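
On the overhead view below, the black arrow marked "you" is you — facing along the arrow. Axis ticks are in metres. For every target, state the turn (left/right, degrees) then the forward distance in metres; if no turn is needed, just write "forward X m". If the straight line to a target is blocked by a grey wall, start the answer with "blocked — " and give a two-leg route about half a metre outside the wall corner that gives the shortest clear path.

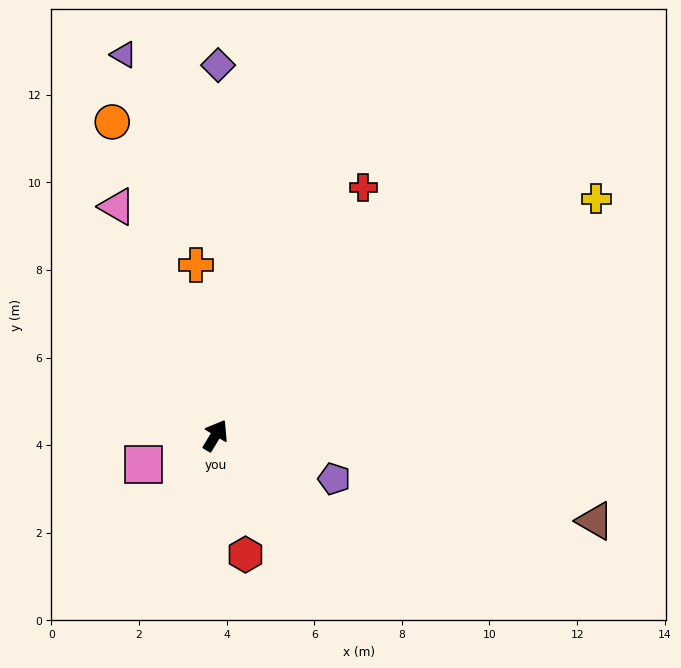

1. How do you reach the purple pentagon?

turn right 79°, forward 2.9 m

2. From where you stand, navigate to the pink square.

turn left 143°, forward 1.8 m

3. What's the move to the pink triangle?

turn left 54°, forward 5.7 m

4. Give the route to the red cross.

forward 6.6 m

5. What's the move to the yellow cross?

turn right 27°, forward 10.2 m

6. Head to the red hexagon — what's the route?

turn right 135°, forward 2.8 m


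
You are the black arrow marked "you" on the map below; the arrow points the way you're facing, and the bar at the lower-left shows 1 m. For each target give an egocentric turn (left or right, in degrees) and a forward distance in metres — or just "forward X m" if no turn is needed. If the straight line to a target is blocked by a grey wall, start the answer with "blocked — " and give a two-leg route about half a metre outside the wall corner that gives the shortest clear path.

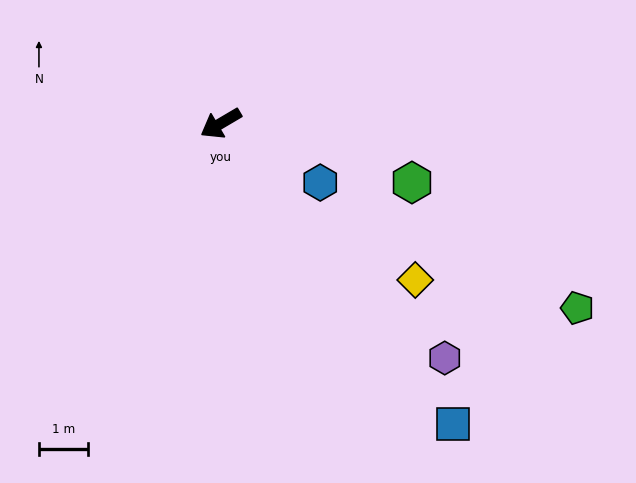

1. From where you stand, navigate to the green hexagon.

turn left 132°, forward 4.1 m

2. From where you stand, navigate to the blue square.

turn left 97°, forward 7.8 m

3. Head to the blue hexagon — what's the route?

turn left 119°, forward 2.4 m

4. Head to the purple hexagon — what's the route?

turn left 103°, forward 6.6 m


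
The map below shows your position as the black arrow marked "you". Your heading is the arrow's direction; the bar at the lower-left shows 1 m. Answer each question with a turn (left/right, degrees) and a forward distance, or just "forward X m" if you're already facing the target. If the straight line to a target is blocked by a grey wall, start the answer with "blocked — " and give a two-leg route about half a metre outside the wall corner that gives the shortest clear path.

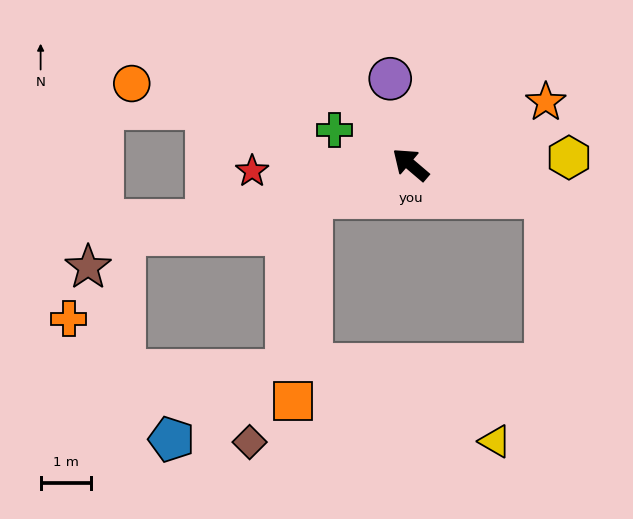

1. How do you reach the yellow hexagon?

turn right 137°, forward 3.2 m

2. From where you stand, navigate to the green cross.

turn left 16°, forward 1.7 m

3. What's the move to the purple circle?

turn right 36°, forward 1.8 m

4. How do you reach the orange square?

blocked — turn left 59°, forward 2.1 m, then turn left 66°, forward 4.1 m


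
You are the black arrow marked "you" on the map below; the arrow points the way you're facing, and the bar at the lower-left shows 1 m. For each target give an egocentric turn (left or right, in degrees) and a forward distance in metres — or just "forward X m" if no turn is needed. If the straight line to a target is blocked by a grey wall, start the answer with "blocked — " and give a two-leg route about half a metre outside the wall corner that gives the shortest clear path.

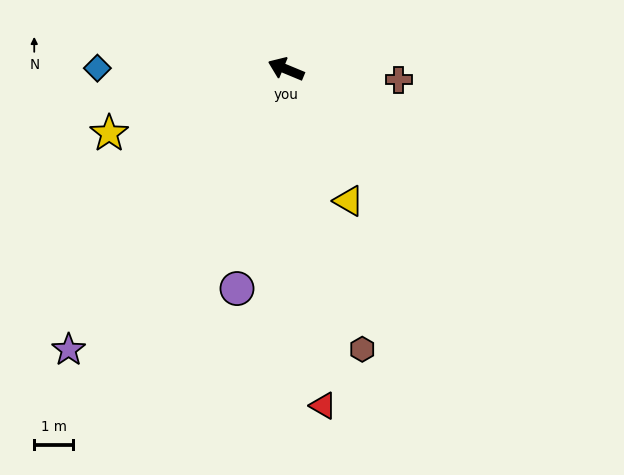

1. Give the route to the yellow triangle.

turn left 138°, forward 3.7 m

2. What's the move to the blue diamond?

turn left 22°, forward 4.8 m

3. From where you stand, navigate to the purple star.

turn left 75°, forward 9.1 m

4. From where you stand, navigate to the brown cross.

turn right 163°, forward 2.9 m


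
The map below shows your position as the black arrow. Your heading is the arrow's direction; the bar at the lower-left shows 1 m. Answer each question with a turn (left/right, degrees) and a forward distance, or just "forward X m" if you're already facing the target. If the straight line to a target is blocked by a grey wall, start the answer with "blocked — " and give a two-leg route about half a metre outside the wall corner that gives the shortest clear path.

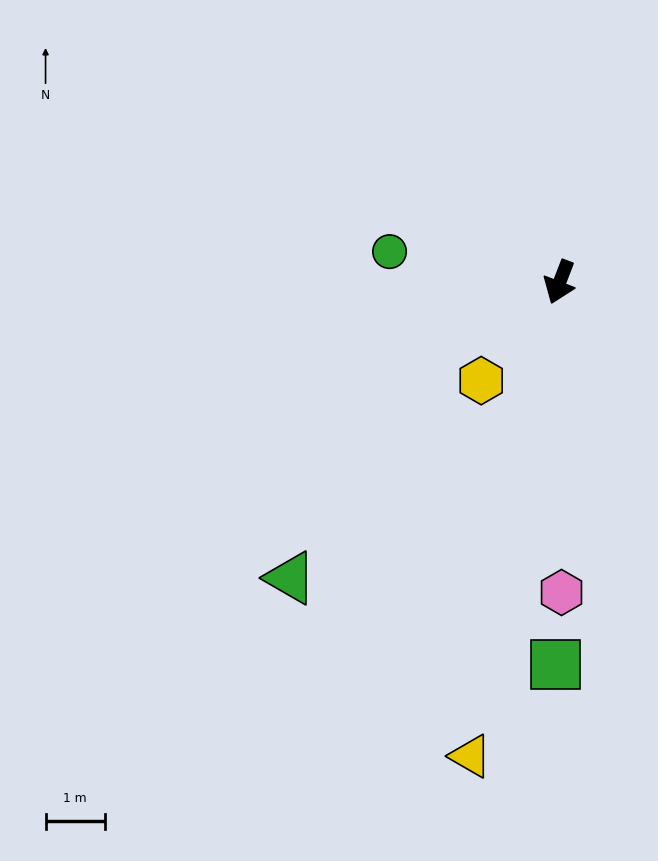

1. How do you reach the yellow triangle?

turn left 10°, forward 8.1 m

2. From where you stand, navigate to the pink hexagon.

turn left 21°, forward 5.2 m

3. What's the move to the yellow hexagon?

turn right 18°, forward 2.1 m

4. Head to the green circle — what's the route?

turn right 79°, forward 2.9 m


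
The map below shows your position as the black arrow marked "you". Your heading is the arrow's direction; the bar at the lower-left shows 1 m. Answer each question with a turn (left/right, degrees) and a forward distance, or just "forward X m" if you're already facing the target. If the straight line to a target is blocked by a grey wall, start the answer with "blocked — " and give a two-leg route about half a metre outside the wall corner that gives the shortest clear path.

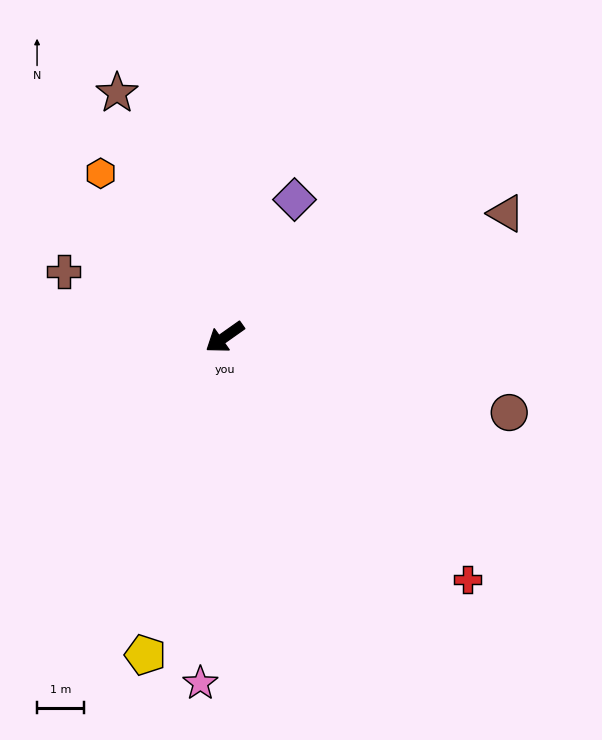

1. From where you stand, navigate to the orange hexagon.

turn right 88°, forward 4.4 m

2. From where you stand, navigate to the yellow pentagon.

turn left 41°, forward 7.0 m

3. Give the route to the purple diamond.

turn right 152°, forward 3.3 m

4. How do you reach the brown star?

turn right 101°, forward 5.7 m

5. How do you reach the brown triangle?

turn left 169°, forward 6.5 m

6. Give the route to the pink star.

turn left 51°, forward 7.4 m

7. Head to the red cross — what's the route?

turn left 100°, forward 7.3 m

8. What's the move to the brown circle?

turn left 130°, forward 6.3 m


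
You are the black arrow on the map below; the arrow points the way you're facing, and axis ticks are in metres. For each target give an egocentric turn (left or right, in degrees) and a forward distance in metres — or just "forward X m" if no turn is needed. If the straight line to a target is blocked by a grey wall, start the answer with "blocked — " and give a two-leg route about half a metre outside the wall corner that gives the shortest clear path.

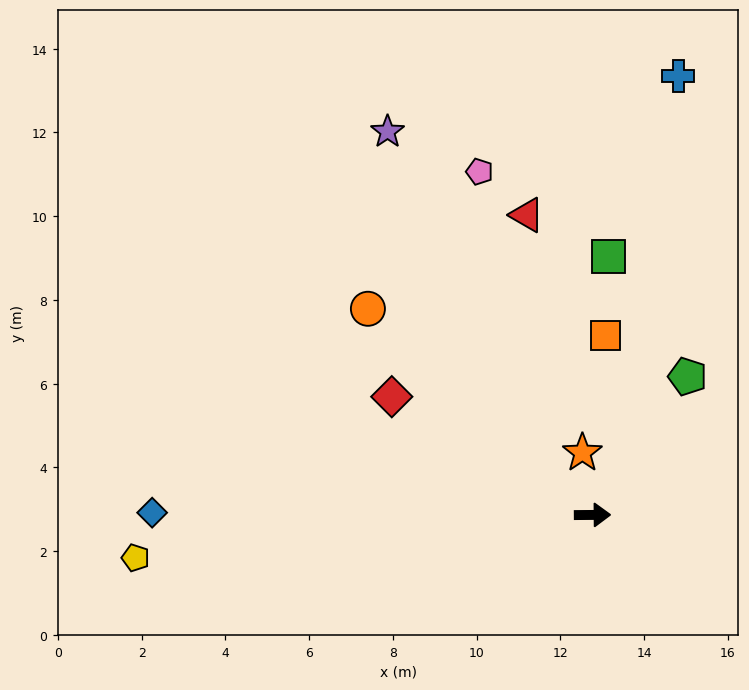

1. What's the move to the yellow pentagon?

turn right 175°, forward 11.0 m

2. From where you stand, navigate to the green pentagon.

turn left 55°, forward 4.0 m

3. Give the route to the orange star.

turn left 99°, forward 1.5 m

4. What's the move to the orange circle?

turn left 137°, forward 7.3 m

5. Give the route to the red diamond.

turn left 149°, forward 5.6 m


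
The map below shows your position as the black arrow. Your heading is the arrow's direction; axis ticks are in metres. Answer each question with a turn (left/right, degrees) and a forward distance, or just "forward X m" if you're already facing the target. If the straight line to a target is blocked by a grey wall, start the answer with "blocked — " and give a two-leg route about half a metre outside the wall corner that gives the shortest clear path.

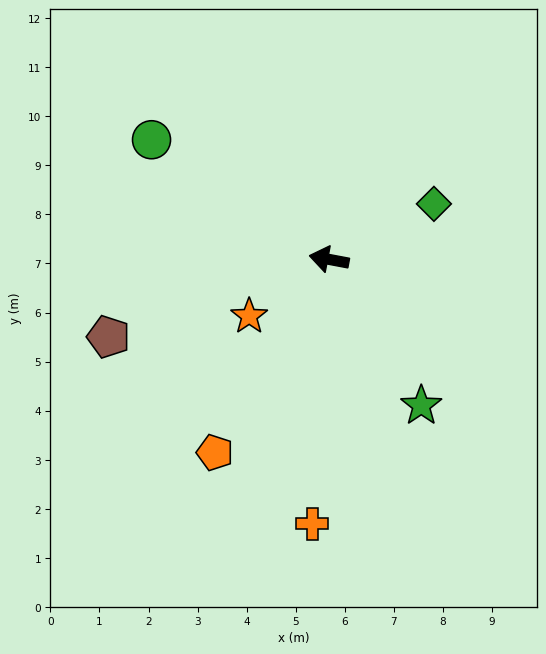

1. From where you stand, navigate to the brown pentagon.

turn left 30°, forward 4.8 m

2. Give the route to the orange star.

turn left 46°, forward 2.0 m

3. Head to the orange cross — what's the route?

turn left 97°, forward 5.4 m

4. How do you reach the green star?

turn left 133°, forward 3.5 m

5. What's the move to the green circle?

turn right 23°, forward 4.4 m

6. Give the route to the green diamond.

turn right 141°, forward 2.4 m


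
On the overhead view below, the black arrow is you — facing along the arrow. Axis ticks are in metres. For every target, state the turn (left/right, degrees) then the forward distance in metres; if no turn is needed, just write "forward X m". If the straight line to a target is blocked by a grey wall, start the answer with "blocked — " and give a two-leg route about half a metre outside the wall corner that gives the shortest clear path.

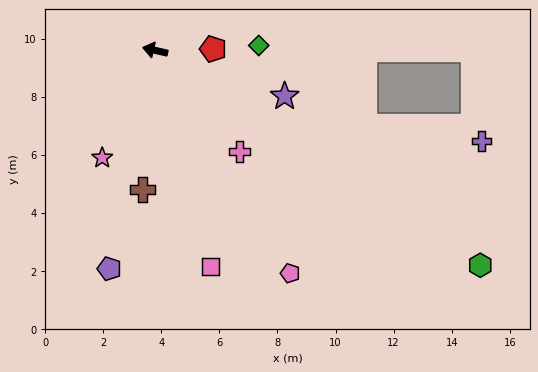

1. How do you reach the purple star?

turn left 173°, forward 4.7 m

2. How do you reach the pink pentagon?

turn left 134°, forward 9.0 m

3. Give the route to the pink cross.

turn left 143°, forward 4.5 m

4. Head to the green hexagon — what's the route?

turn left 159°, forward 13.4 m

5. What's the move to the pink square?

turn left 117°, forward 7.7 m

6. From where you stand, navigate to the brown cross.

turn left 98°, forward 4.8 m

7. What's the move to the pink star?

turn left 77°, forward 4.1 m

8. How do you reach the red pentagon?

turn right 166°, forward 2.0 m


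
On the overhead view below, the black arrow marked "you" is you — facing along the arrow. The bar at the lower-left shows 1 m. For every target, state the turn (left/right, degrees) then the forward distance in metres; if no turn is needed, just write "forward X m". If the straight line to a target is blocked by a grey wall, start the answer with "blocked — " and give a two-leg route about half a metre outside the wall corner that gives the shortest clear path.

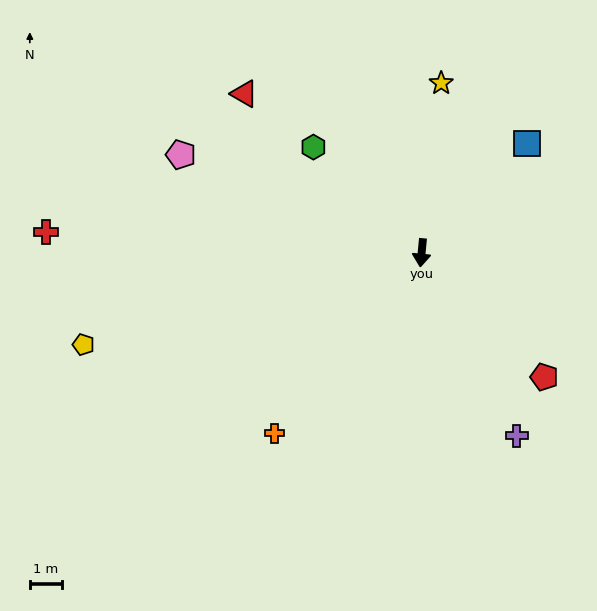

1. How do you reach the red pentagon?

turn left 50°, forward 5.4 m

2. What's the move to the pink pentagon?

turn right 107°, forward 8.0 m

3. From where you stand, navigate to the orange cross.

turn right 34°, forward 7.2 m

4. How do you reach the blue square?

turn left 142°, forward 4.7 m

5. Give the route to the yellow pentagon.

turn right 69°, forward 10.8 m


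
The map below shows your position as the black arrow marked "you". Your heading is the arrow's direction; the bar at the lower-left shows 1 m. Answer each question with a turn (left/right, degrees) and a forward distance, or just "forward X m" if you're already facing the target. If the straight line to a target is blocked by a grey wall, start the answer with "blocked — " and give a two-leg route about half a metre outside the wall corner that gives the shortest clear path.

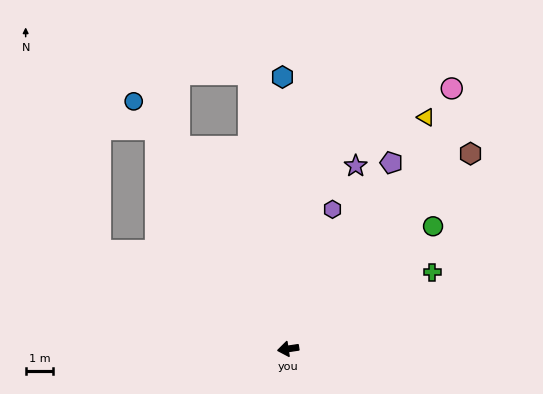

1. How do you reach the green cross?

turn right 161°, forward 5.9 m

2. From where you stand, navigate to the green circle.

turn right 148°, forward 6.9 m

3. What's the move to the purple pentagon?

turn right 128°, forward 7.7 m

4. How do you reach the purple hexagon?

turn right 116°, forward 5.3 m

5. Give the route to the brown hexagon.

turn right 142°, forward 9.6 m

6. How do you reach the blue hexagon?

turn right 97°, forward 9.8 m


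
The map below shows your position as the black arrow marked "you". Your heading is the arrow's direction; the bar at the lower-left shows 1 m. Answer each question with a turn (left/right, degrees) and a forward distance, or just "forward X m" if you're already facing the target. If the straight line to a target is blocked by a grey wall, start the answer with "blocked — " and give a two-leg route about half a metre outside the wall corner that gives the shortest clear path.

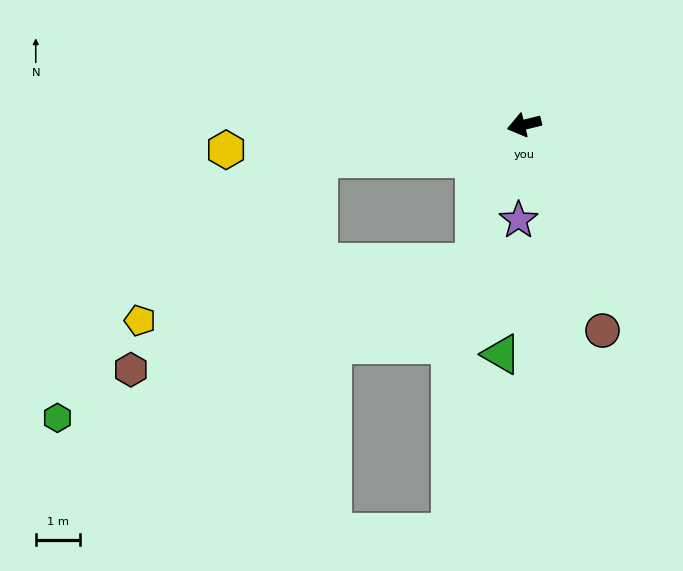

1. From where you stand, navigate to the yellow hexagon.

turn right 9°, forward 6.8 m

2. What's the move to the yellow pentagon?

blocked — turn right 4°, forward 4.7 m, then turn left 32°, forward 5.4 m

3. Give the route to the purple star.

turn left 73°, forward 2.2 m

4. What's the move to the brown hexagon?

blocked — turn right 4°, forward 4.7 m, then turn left 38°, forward 6.4 m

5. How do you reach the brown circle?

turn left 97°, forward 5.0 m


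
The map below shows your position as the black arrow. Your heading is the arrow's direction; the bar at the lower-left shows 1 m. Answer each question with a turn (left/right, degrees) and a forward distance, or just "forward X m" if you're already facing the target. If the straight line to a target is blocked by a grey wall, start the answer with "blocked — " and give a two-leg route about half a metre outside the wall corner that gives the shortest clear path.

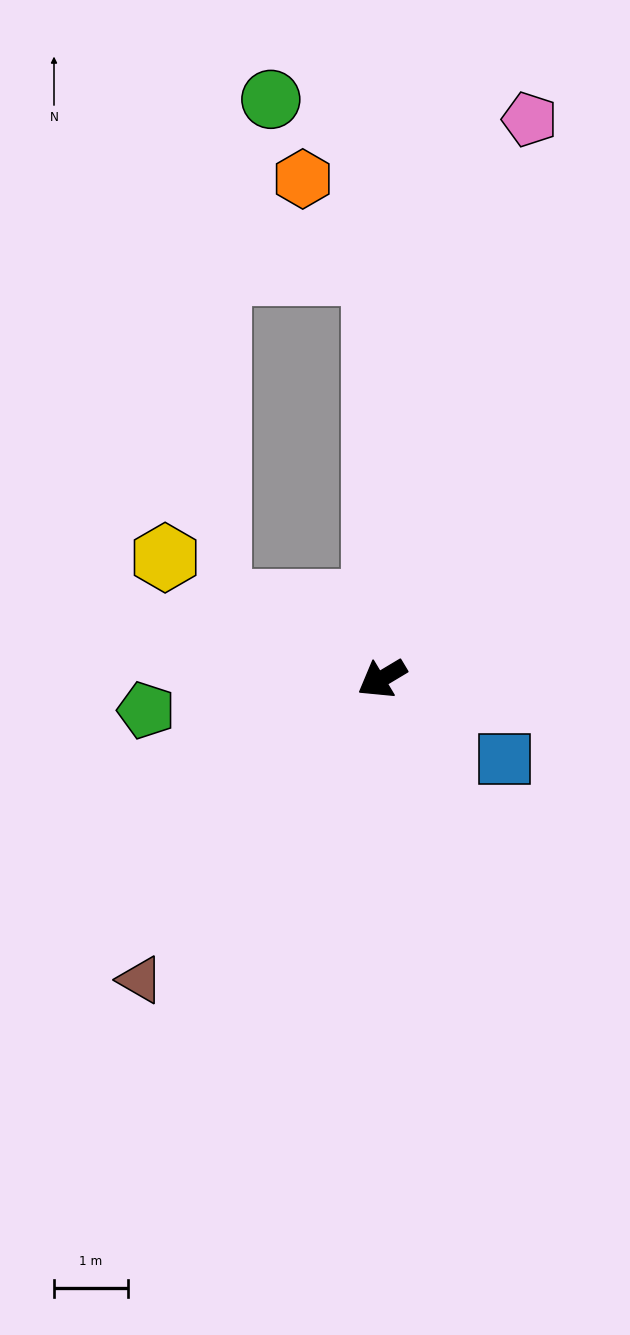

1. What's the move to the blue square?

turn left 116°, forward 2.0 m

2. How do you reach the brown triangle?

turn left 20°, forward 5.2 m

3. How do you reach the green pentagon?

turn right 23°, forward 3.2 m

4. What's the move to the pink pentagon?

turn right 136°, forward 7.8 m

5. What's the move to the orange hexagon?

blocked — turn right 120°, forward 5.5 m, then turn left 36°, forward 1.6 m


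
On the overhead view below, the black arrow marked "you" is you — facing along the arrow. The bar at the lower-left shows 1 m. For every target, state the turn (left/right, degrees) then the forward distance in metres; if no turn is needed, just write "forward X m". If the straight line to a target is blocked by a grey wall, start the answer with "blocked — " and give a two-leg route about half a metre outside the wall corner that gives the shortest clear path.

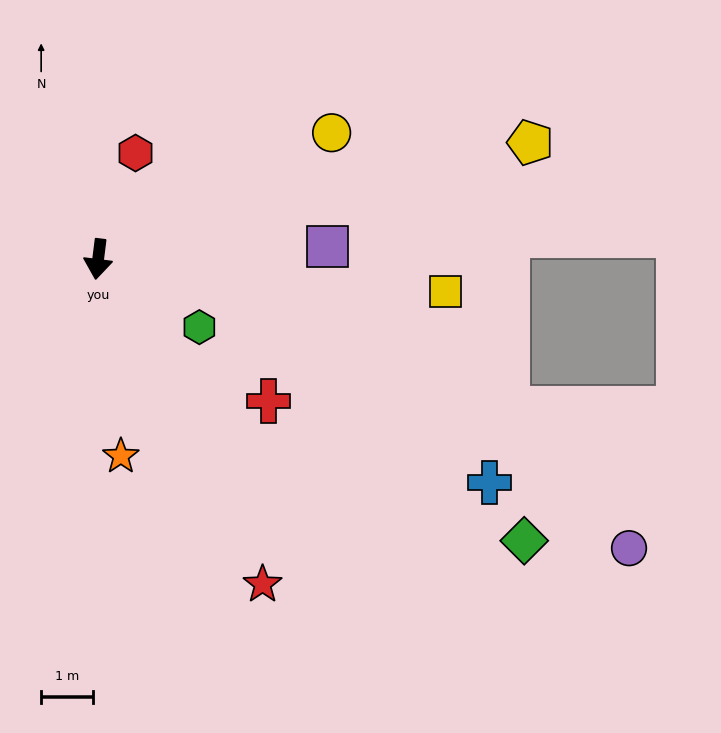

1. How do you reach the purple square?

turn left 100°, forward 4.4 m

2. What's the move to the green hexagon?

turn left 63°, forward 2.4 m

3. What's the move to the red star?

turn left 34°, forward 7.0 m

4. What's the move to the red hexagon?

turn left 168°, forward 2.2 m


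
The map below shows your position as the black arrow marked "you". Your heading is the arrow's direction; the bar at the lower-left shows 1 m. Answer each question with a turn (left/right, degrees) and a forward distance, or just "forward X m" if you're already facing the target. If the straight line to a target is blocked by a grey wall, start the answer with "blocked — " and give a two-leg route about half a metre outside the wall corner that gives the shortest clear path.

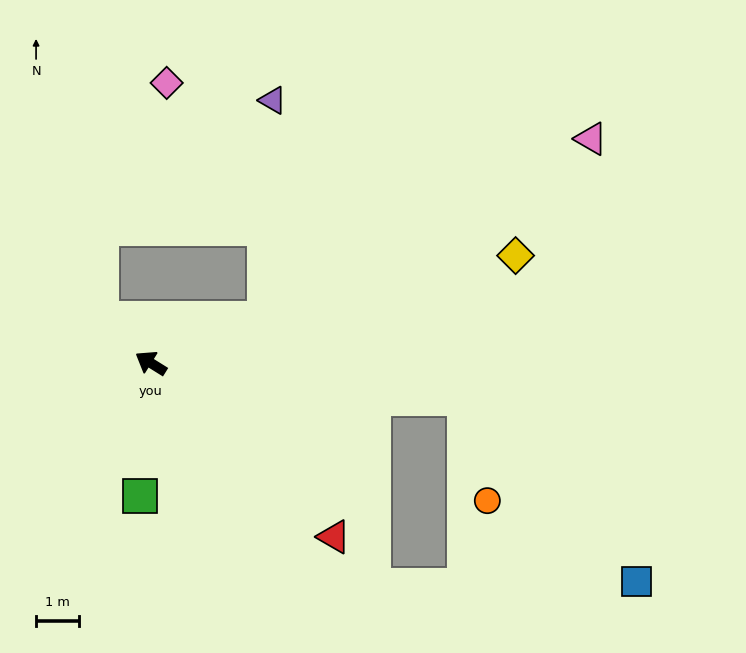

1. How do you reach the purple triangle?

blocked — turn right 127°, forward 2.9 m, then turn left 67°, forward 5.1 m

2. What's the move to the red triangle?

turn left 168°, forward 5.9 m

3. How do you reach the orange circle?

blocked — turn right 154°, forward 7.4 m, then turn right 72°, forward 2.4 m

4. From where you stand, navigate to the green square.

turn left 117°, forward 3.1 m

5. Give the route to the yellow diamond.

turn right 132°, forward 8.8 m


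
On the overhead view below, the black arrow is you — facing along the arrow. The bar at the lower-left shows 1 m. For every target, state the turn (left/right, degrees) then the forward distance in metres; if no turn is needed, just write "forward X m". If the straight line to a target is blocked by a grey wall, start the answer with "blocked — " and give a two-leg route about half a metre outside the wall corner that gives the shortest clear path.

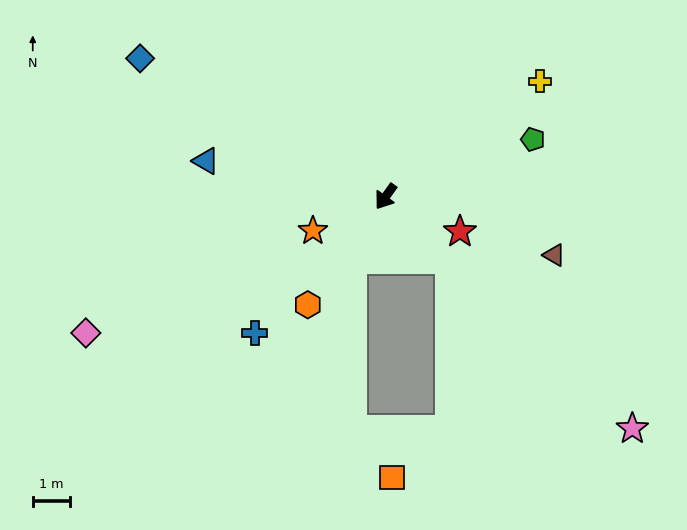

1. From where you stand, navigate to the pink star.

turn left 82°, forward 9.0 m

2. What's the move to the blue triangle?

turn right 66°, forward 4.9 m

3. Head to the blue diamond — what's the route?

turn right 84°, forward 7.5 m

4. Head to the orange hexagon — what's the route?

forward 3.5 m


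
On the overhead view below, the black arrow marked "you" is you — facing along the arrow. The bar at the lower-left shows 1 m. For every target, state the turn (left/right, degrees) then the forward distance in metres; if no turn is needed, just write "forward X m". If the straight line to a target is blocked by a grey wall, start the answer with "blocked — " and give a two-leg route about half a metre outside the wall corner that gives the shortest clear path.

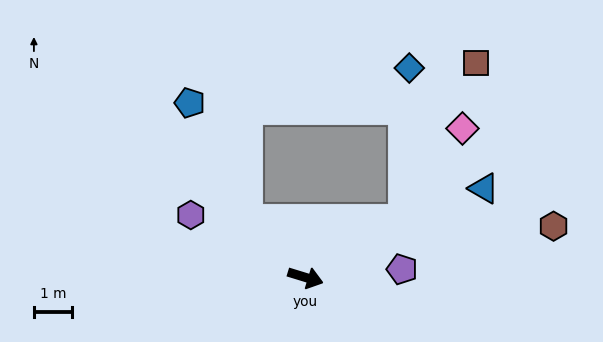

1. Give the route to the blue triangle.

turn left 44°, forward 5.2 m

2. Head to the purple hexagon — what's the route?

turn left 168°, forward 3.4 m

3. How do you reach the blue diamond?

blocked — turn left 47°, forward 3.0 m, then turn left 58°, forward 4.0 m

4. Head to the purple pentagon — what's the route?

turn left 22°, forward 2.5 m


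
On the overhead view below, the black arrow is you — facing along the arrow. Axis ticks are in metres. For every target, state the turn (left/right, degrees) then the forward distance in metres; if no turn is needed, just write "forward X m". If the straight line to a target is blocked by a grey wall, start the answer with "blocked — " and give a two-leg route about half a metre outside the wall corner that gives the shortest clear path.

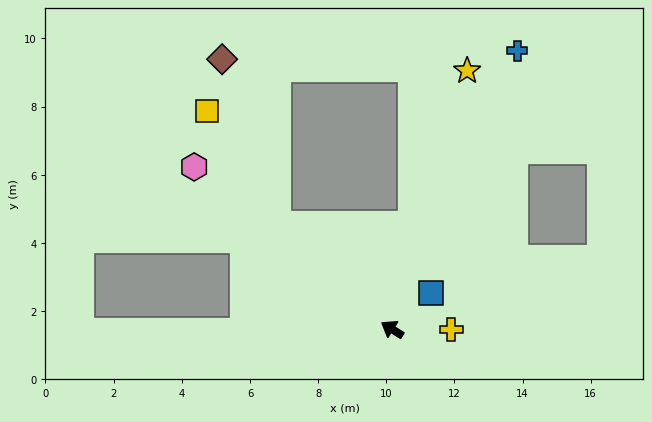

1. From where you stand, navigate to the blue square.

turn right 105°, forward 1.6 m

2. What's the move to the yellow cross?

turn right 148°, forward 1.7 m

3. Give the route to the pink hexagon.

turn right 7°, forward 7.5 m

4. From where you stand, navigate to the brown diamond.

blocked — turn right 10°, forward 4.6 m, then turn right 30°, forward 5.1 m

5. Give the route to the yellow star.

turn right 74°, forward 7.9 m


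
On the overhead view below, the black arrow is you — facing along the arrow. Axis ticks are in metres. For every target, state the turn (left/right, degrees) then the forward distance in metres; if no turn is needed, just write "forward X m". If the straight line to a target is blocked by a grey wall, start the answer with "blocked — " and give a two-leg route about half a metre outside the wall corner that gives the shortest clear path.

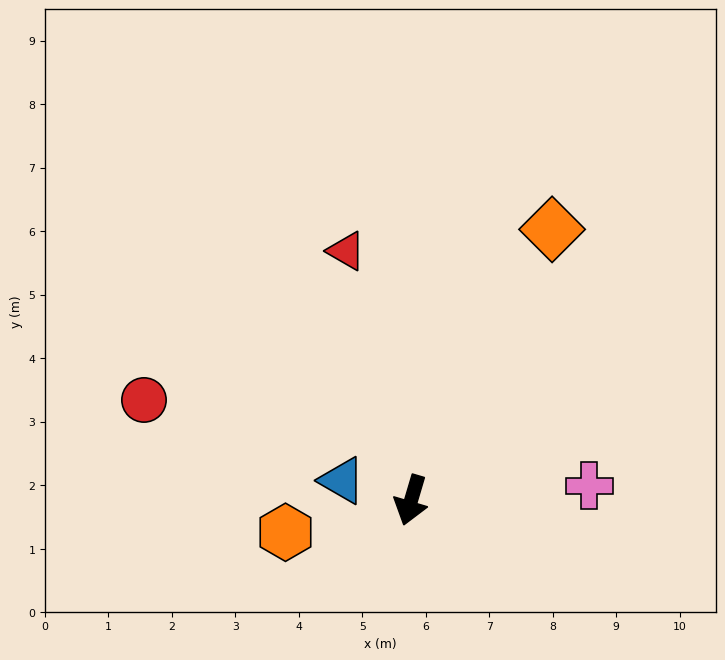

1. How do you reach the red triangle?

turn right 149°, forward 4.1 m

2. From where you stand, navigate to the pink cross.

turn left 111°, forward 2.8 m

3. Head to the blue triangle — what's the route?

turn right 89°, forward 1.1 m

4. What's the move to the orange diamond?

turn left 169°, forward 4.8 m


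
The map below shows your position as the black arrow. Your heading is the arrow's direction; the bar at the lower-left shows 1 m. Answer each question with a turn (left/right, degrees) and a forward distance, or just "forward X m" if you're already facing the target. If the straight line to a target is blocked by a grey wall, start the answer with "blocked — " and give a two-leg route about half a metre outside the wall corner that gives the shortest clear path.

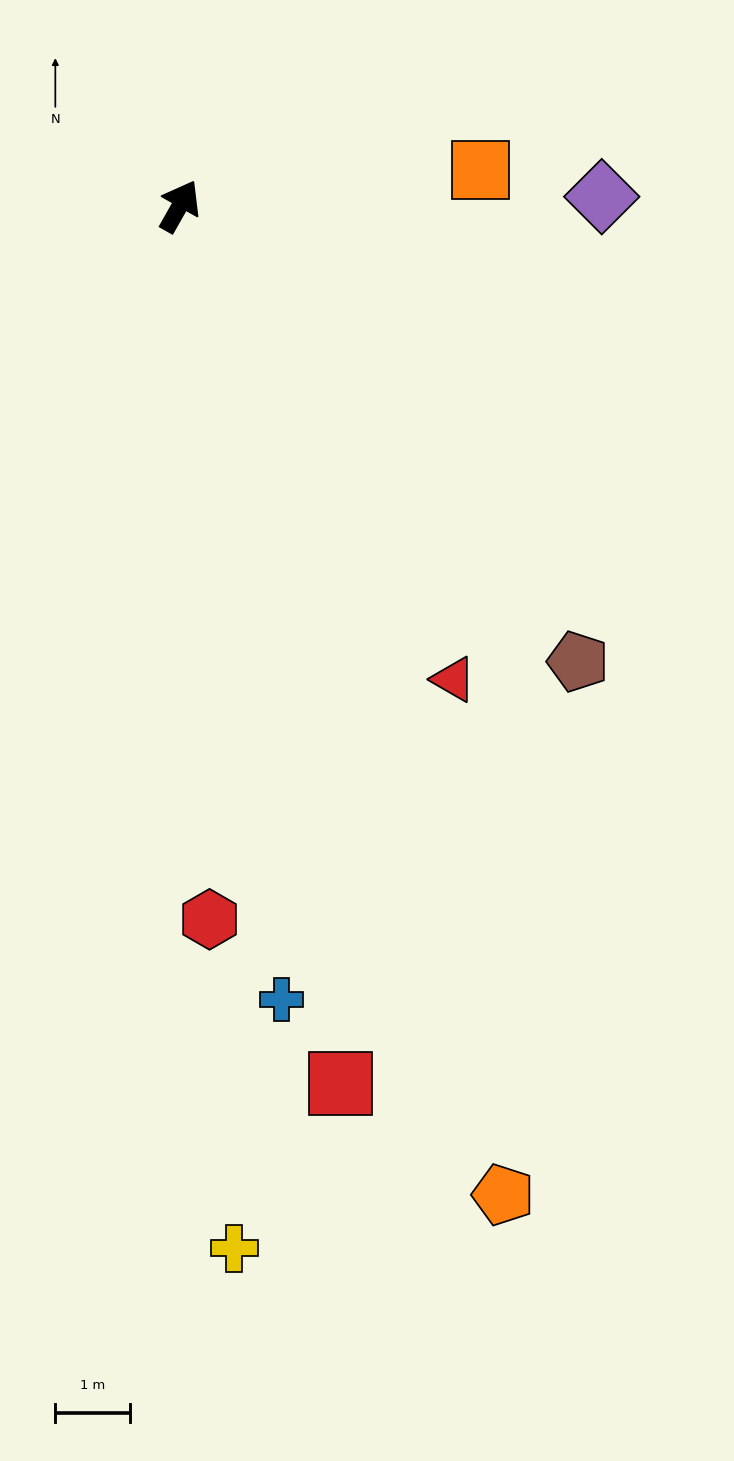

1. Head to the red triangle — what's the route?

turn right 121°, forward 7.3 m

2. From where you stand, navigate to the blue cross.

turn right 143°, forward 10.7 m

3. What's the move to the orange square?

turn right 54°, forward 4.0 m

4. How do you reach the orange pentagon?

turn right 132°, forward 13.9 m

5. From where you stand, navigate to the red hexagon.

turn right 148°, forward 9.5 m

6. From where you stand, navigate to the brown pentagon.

turn right 109°, forward 8.1 m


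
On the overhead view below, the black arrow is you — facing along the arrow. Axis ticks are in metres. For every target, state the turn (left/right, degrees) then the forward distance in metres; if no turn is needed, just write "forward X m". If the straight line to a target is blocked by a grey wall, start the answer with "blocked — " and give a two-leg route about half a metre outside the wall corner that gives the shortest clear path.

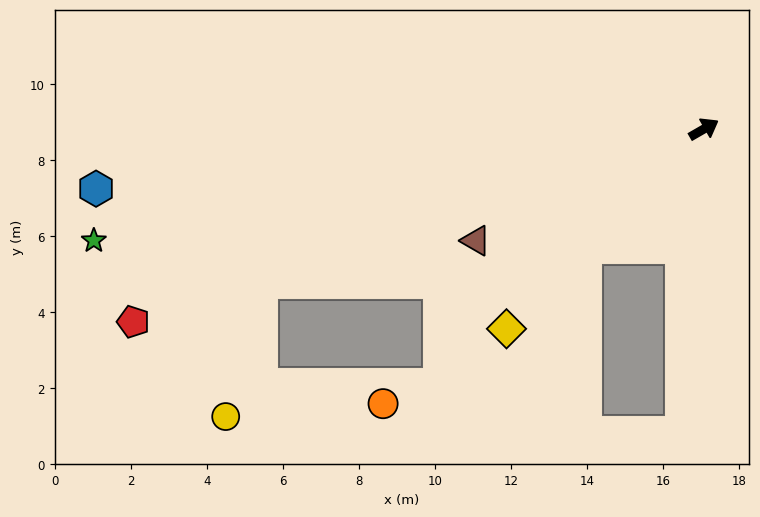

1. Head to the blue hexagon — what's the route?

turn left 156°, forward 16.1 m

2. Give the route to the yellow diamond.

turn right 165°, forward 7.4 m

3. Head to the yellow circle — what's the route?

blocked — turn left 169°, forward 12.3 m, then turn left 56°, forward 3.7 m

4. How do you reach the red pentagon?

turn left 169°, forward 15.8 m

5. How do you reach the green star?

turn left 160°, forward 16.3 m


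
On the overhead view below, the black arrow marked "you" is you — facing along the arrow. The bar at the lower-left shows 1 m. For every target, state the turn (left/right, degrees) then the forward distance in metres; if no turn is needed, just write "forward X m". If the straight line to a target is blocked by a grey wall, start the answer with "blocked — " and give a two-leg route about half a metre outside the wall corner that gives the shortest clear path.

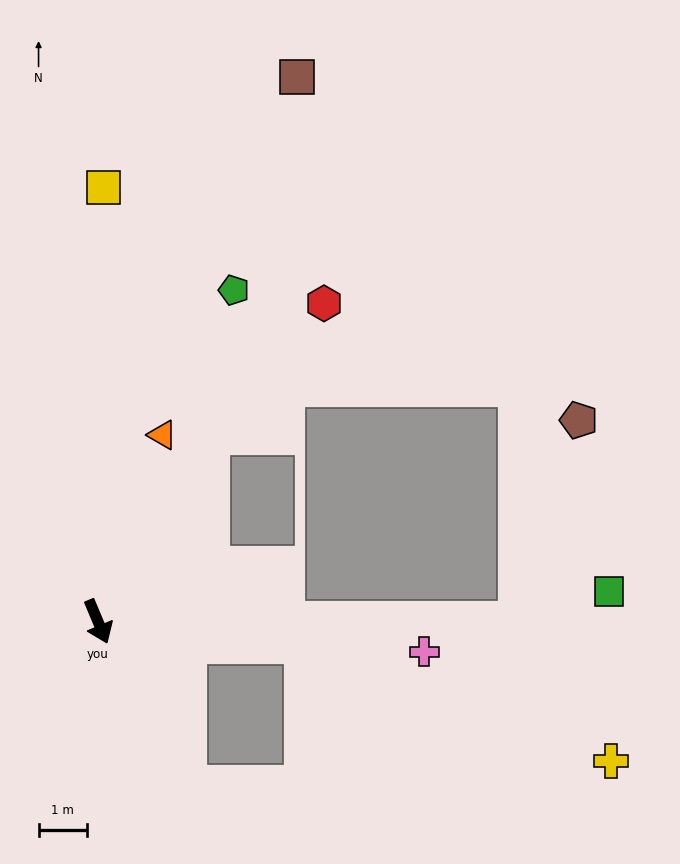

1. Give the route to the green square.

blocked — turn left 67°, forward 8.7 m, then turn left 19°, forward 2.0 m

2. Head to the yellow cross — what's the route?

blocked — turn left 61°, forward 4.3 m, then turn right 15°, forward 6.8 m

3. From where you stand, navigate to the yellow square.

turn left 157°, forward 9.0 m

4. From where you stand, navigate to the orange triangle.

turn left 138°, forward 4.1 m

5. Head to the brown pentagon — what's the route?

blocked — turn left 67°, forward 8.7 m, then turn left 74°, forward 4.3 m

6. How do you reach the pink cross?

turn left 62°, forward 6.8 m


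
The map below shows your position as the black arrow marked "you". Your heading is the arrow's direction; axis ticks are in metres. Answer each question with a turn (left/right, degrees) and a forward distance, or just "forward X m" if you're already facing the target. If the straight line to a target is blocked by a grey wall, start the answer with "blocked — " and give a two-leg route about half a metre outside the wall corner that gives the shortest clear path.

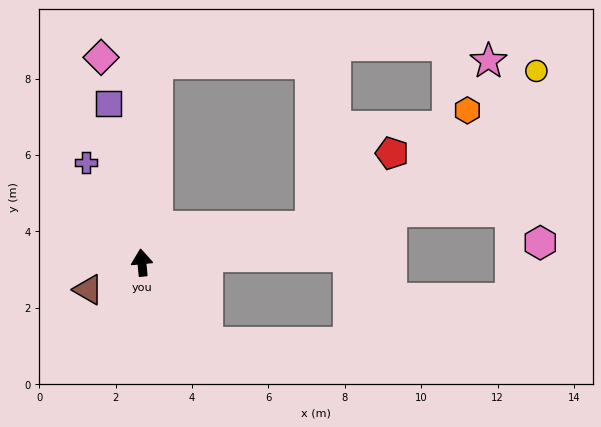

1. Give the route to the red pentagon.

blocked — turn right 84°, forward 4.5 m, then turn left 31°, forward 2.9 m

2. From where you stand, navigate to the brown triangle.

turn left 111°, forward 1.6 m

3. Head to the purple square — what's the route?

turn left 6°, forward 4.2 m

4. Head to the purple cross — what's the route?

turn left 24°, forward 3.0 m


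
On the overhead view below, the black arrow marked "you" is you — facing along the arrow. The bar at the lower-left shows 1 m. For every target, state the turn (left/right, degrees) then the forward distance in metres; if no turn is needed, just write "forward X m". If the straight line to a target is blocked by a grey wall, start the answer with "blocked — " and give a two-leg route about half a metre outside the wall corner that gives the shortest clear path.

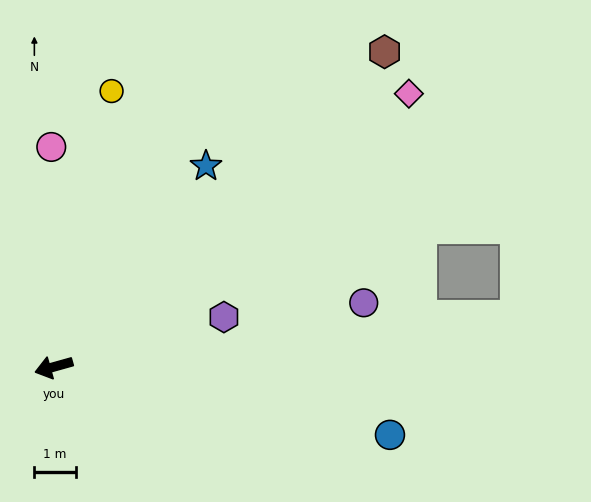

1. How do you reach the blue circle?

turn left 153°, forward 8.3 m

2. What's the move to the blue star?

turn right 143°, forward 6.1 m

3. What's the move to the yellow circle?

turn right 117°, forward 6.8 m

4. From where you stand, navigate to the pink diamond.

turn right 158°, forward 10.9 m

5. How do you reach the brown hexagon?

turn right 152°, forward 11.1 m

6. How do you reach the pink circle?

turn right 105°, forward 5.3 m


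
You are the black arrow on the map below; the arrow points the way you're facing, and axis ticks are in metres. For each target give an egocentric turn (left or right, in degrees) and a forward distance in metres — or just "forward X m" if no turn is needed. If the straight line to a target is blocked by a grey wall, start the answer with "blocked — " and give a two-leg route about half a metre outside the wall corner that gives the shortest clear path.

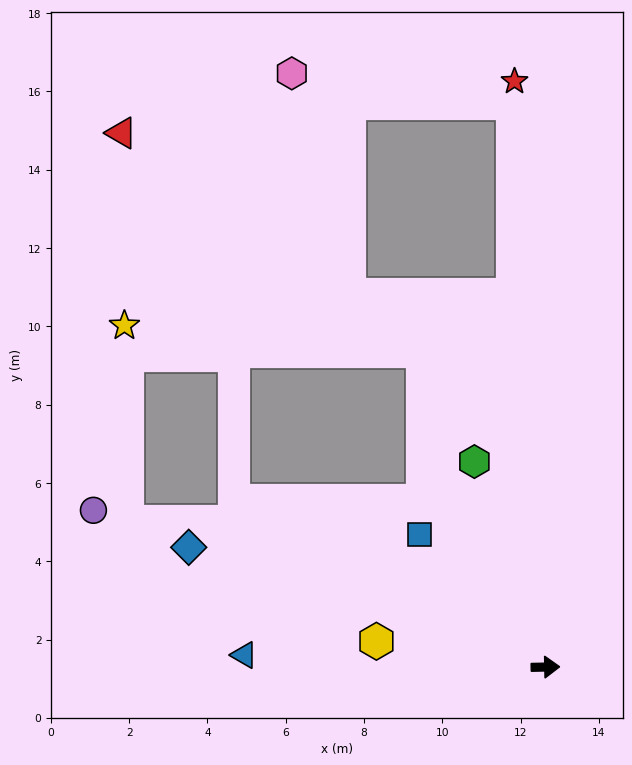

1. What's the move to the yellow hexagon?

turn left 170°, forward 4.4 m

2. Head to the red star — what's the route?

turn left 92°, forward 15.0 m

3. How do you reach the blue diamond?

turn left 160°, forward 9.6 m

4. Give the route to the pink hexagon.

blocked — turn left 92°, forward 14.4 m, then turn left 79°, forward 5.7 m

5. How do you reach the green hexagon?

turn left 108°, forward 5.6 m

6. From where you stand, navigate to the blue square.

turn left 132°, forward 4.7 m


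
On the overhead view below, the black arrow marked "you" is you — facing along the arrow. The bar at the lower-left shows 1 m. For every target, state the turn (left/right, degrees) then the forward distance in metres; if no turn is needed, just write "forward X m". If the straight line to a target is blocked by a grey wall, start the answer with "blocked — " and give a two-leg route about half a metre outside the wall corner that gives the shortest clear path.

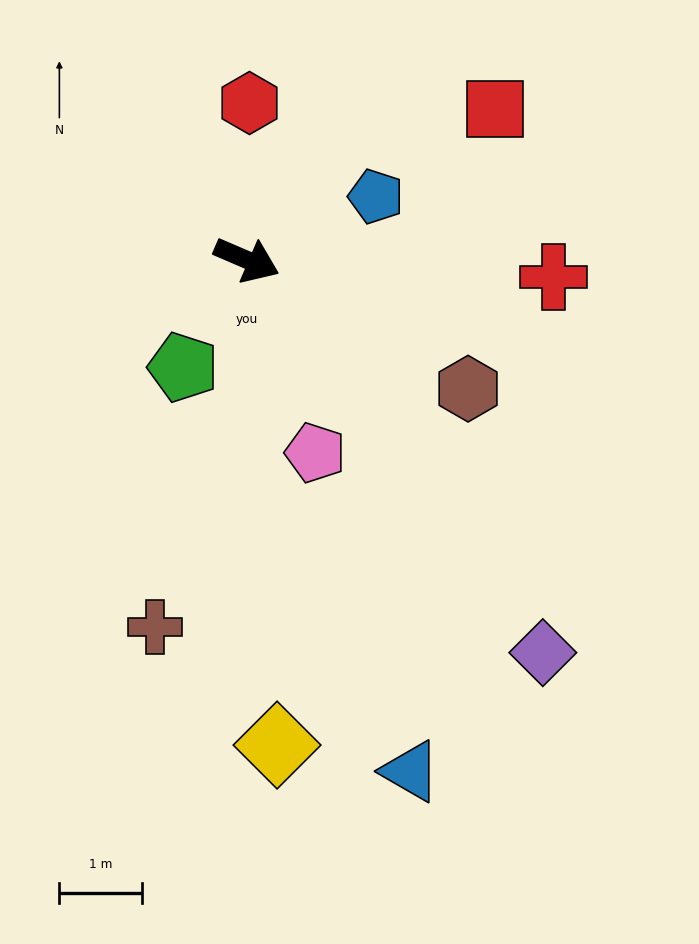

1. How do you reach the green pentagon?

turn right 97°, forward 1.5 m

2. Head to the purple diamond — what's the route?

turn right 30°, forward 5.9 m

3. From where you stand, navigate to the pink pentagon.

turn right 47°, forward 2.5 m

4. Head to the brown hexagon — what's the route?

turn right 7°, forward 3.1 m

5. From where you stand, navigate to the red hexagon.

turn left 112°, forward 1.9 m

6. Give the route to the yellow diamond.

turn right 63°, forward 5.9 m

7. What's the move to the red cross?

turn left 20°, forward 3.7 m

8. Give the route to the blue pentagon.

turn left 49°, forward 1.7 m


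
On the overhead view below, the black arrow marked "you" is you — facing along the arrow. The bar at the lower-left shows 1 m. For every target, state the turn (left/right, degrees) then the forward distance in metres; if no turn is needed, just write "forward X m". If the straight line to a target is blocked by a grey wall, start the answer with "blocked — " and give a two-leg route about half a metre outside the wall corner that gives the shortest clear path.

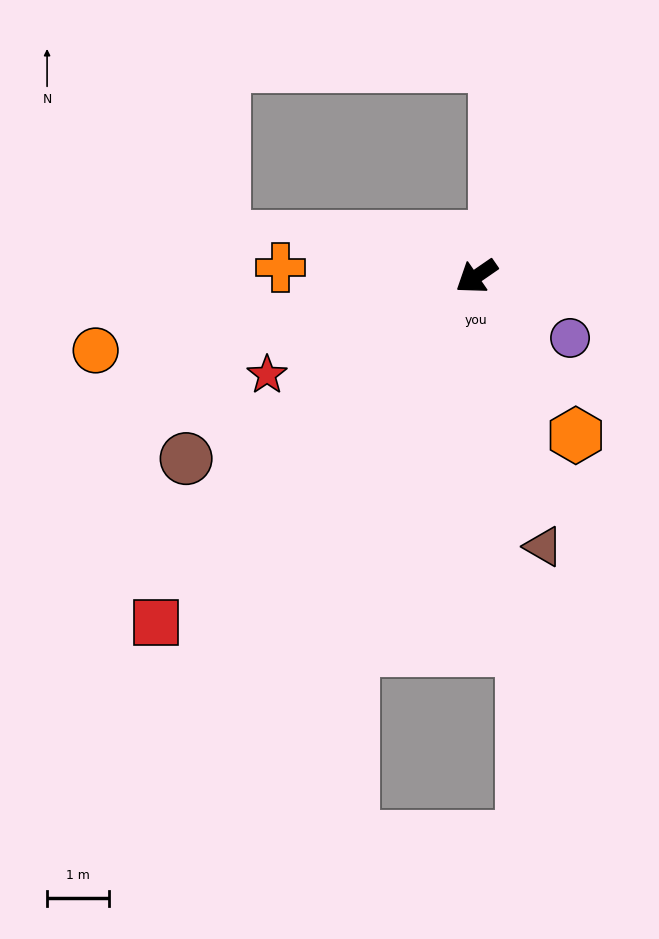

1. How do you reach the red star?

turn right 9°, forward 3.7 m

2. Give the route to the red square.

turn left 13°, forward 7.6 m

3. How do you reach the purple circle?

turn left 112°, forward 1.8 m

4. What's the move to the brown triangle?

turn left 69°, forward 4.5 m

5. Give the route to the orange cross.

turn right 37°, forward 3.2 m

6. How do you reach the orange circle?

turn right 24°, forward 6.3 m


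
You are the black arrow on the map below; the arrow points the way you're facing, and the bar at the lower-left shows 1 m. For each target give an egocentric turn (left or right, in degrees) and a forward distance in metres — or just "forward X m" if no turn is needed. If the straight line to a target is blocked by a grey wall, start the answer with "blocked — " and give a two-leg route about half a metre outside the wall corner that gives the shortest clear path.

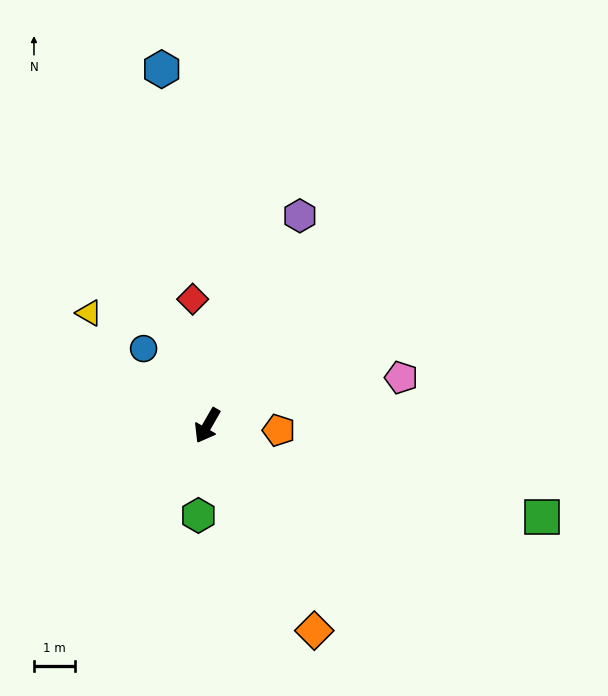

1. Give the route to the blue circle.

turn right 110°, forward 2.4 m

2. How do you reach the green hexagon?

turn left 24°, forward 2.2 m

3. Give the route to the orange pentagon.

turn left 116°, forward 1.8 m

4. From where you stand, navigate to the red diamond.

turn right 143°, forward 3.1 m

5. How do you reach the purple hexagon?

turn right 174°, forward 5.6 m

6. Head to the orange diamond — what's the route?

turn left 58°, forward 5.7 m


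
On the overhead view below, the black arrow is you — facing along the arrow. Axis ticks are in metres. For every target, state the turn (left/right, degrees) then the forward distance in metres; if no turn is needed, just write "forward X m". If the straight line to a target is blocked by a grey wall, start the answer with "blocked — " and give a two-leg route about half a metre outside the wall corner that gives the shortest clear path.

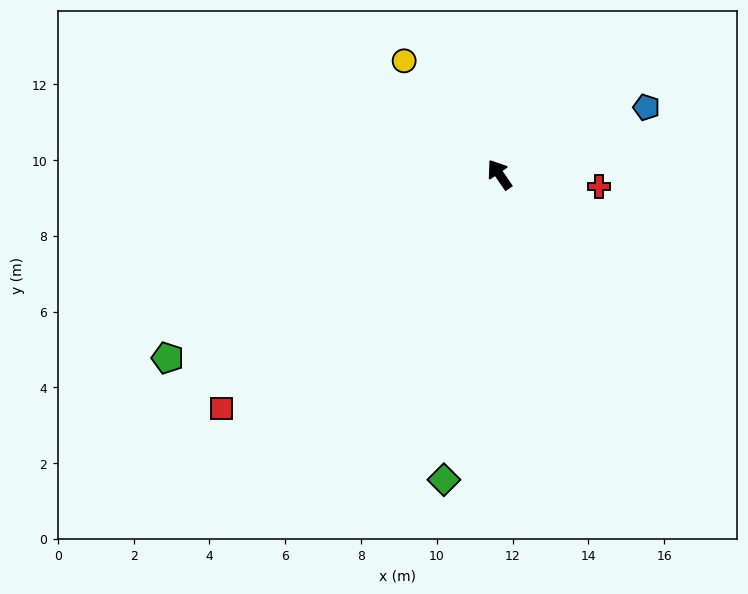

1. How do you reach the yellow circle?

turn left 6°, forward 3.9 m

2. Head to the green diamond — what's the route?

turn left 135°, forward 8.2 m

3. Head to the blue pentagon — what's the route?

turn right 100°, forward 4.3 m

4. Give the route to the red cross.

turn right 131°, forward 2.6 m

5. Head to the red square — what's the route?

turn left 96°, forward 9.6 m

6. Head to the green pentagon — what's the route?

turn left 84°, forward 10.0 m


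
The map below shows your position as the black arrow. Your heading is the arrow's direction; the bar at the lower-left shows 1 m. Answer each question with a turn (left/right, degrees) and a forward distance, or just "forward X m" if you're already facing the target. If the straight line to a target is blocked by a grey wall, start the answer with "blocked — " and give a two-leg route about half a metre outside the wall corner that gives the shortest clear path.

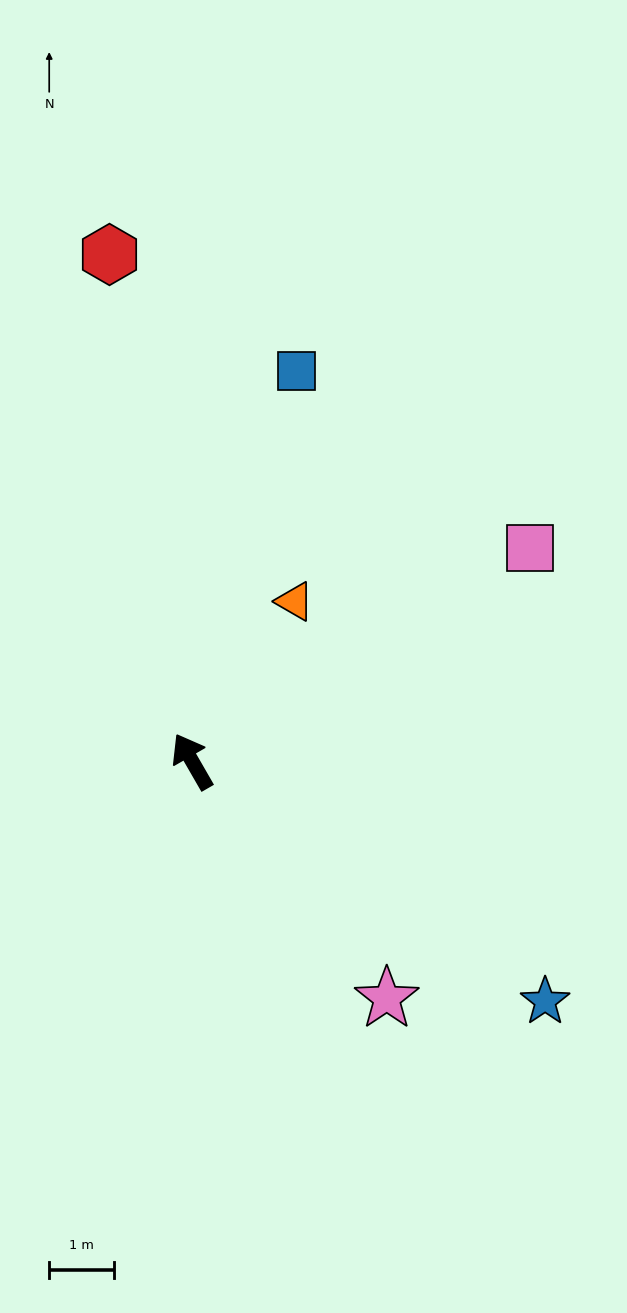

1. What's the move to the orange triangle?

turn right 63°, forward 2.9 m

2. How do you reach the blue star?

turn right 154°, forward 6.6 m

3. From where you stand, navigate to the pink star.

turn right 171°, forward 4.7 m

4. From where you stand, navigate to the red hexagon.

turn right 21°, forward 7.9 m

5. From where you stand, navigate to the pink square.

turn right 88°, forward 6.2 m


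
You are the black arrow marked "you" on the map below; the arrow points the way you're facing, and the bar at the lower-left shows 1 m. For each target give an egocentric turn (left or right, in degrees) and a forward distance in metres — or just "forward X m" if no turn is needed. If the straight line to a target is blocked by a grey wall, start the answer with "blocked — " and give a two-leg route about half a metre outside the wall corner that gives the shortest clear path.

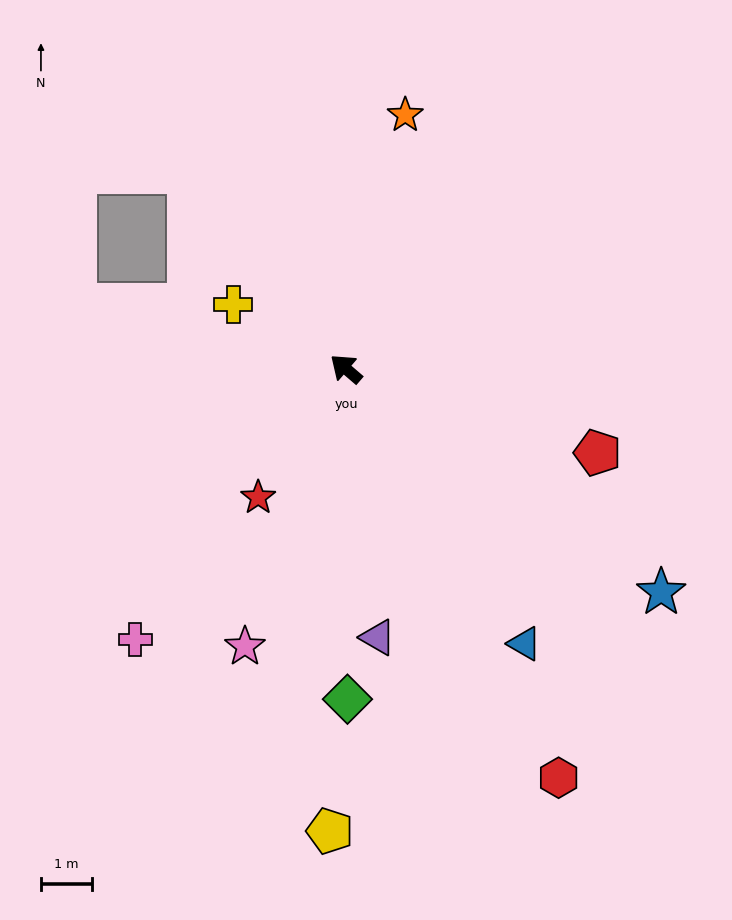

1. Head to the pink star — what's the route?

turn left 111°, forward 5.8 m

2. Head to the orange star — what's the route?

turn right 63°, forward 5.1 m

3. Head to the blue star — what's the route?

turn right 175°, forward 7.6 m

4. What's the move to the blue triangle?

turn left 164°, forward 6.4 m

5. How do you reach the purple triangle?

turn left 137°, forward 5.3 m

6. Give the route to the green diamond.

turn left 131°, forward 6.5 m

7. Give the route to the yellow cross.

turn left 11°, forward 2.5 m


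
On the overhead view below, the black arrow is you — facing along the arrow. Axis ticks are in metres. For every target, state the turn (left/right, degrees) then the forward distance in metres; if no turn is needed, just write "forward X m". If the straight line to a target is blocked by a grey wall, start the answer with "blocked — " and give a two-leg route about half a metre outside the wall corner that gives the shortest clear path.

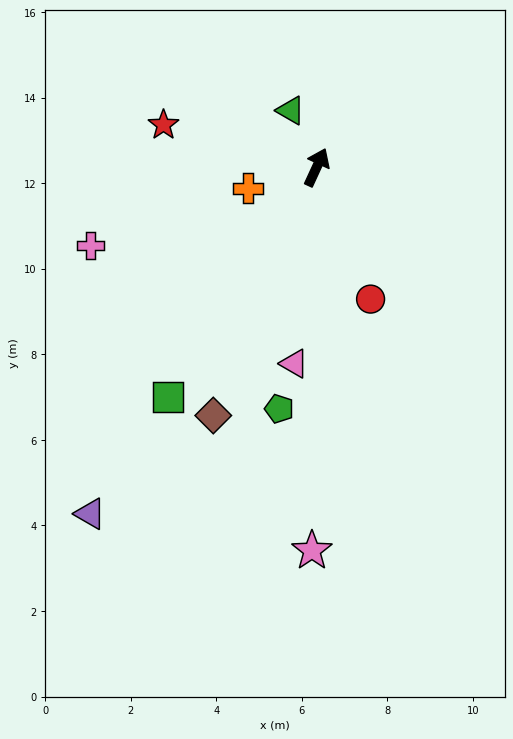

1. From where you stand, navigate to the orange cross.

turn left 132°, forward 1.7 m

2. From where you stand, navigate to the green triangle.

turn left 49°, forward 1.5 m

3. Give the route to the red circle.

turn right 133°, forward 3.3 m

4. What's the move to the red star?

turn left 99°, forward 3.7 m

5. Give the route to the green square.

turn left 172°, forward 6.4 m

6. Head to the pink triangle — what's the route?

turn right 162°, forward 4.6 m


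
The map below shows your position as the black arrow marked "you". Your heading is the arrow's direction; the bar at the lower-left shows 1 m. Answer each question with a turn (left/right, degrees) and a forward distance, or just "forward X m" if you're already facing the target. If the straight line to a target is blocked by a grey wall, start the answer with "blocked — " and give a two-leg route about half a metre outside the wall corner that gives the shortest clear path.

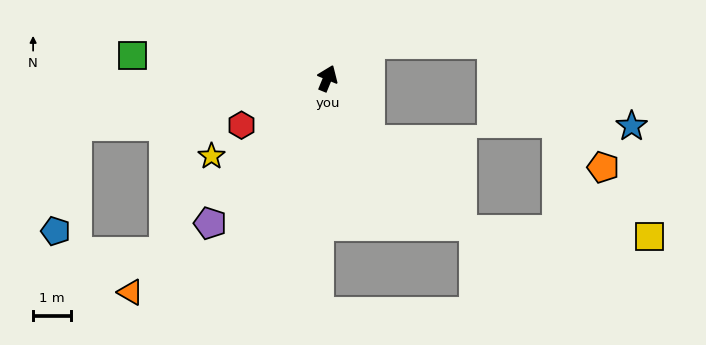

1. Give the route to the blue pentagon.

blocked — turn left 123°, forward 6.8 m, then turn left 69°, forward 2.9 m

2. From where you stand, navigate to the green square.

turn left 106°, forward 5.2 m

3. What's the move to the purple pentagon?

turn left 163°, forward 5.0 m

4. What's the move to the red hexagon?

turn left 141°, forward 2.6 m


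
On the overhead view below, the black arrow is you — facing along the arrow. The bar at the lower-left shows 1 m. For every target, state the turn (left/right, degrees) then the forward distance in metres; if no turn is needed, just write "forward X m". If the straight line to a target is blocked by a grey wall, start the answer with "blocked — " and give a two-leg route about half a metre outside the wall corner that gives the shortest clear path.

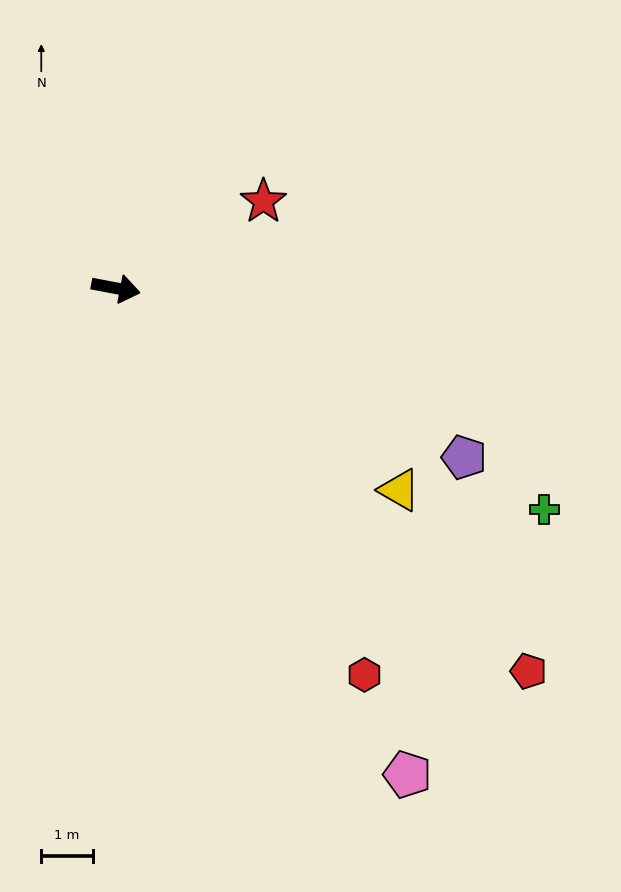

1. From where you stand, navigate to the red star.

turn left 41°, forward 3.3 m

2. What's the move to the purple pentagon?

turn right 15°, forward 7.6 m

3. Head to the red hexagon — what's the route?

turn right 47°, forward 9.0 m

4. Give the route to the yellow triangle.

turn right 25°, forward 6.8 m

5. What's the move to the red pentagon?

turn right 32°, forward 11.0 m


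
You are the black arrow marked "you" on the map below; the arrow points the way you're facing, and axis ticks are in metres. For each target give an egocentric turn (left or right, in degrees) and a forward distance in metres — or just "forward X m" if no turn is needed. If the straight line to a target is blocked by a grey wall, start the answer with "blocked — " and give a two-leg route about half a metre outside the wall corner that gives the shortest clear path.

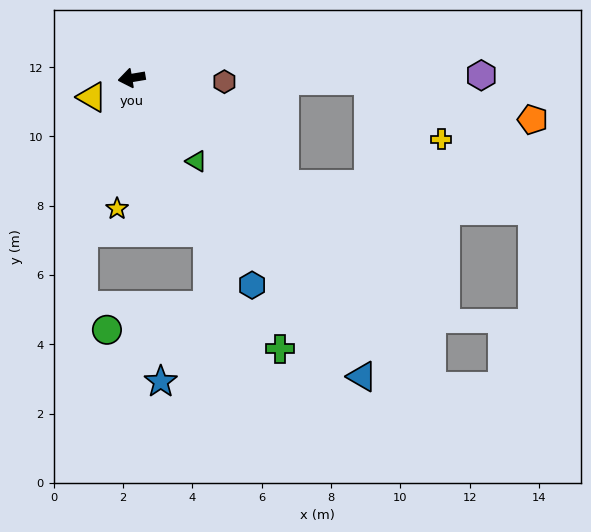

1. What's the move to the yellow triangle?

turn left 16°, forward 1.3 m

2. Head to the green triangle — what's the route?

turn left 118°, forward 3.0 m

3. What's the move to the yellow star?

turn left 74°, forward 3.8 m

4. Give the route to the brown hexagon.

turn left 168°, forward 2.7 m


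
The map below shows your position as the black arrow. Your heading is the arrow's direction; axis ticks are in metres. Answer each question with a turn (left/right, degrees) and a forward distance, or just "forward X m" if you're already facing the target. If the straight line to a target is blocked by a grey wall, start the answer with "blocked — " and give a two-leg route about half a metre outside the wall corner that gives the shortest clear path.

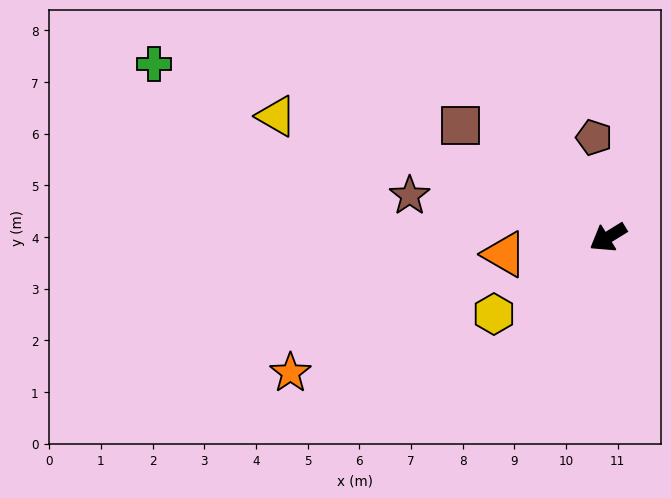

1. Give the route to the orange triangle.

turn right 22°, forward 2.0 m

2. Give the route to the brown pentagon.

turn right 114°, forward 2.0 m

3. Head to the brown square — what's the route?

turn right 69°, forward 3.6 m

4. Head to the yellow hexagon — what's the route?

turn left 2°, forward 2.7 m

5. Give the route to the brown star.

turn right 43°, forward 3.9 m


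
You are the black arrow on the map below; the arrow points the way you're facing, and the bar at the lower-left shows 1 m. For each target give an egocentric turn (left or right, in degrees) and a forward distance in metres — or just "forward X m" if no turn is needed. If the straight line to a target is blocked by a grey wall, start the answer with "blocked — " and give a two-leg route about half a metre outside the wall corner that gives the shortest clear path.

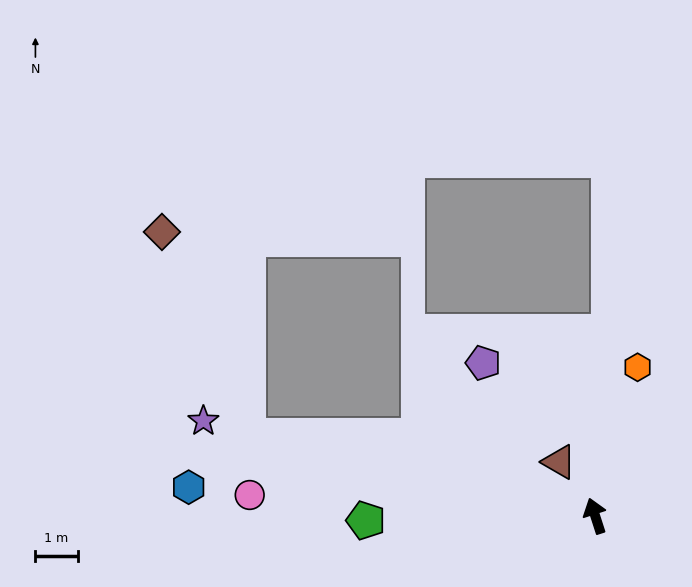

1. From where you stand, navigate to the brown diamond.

blocked — turn left 59°, forward 8.4 m, then turn right 54°, forward 5.2 m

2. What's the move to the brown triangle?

turn left 16°, forward 1.5 m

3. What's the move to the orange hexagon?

turn right 34°, forward 3.7 m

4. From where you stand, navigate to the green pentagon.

turn left 73°, forward 5.4 m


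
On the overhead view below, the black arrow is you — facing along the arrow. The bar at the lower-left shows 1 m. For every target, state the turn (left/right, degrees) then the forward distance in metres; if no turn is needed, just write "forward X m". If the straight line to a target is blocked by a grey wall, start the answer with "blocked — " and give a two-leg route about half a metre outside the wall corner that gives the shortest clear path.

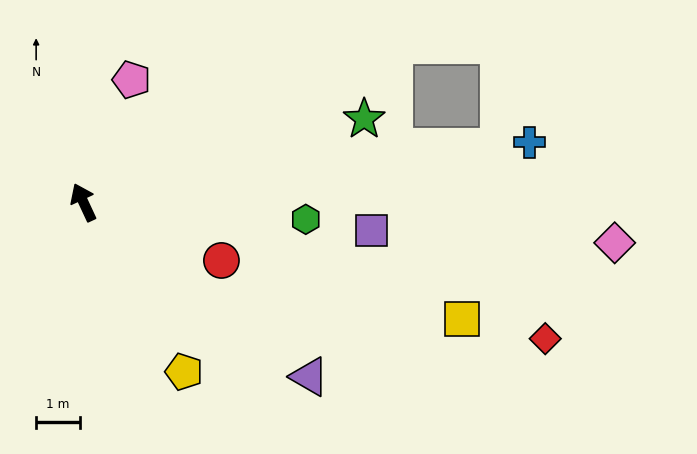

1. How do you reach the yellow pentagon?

turn right 174°, forward 4.5 m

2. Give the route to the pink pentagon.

turn right 46°, forward 3.0 m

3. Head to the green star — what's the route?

turn right 98°, forward 6.6 m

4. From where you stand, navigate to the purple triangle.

turn right 153°, forward 6.5 m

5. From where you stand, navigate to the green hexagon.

turn right 119°, forward 5.1 m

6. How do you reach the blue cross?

turn right 107°, forward 10.2 m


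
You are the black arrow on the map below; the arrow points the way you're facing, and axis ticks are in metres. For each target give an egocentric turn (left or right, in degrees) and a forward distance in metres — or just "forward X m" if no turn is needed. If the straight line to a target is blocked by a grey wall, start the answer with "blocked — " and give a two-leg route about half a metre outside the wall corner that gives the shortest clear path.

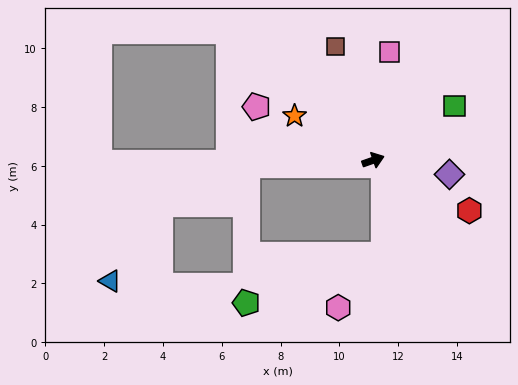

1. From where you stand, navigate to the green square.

turn left 15°, forward 3.3 m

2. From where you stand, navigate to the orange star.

turn left 131°, forward 3.1 m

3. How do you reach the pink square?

turn left 62°, forward 3.7 m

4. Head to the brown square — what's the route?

turn left 89°, forward 4.1 m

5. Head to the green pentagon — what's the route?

blocked — turn left 163°, forward 4.3 m, then turn left 87°, forward 4.7 m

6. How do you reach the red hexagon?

turn right 47°, forward 3.7 m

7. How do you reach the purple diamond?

turn right 30°, forward 2.6 m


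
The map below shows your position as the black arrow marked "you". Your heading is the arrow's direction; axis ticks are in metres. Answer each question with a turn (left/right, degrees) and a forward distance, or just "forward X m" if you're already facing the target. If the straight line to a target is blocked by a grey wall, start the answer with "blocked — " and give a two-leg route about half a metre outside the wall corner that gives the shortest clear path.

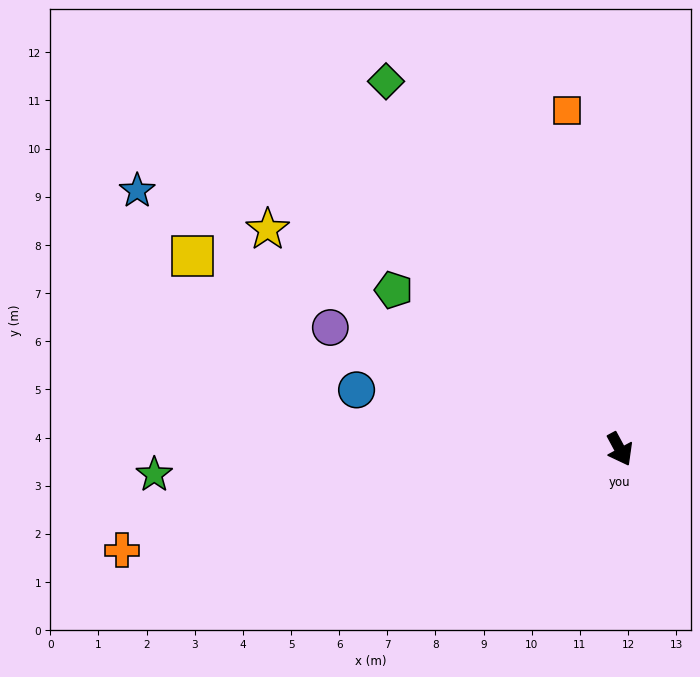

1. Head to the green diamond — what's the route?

turn right 176°, forward 9.1 m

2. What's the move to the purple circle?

turn right 141°, forward 6.5 m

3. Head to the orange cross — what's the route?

turn right 107°, forward 10.5 m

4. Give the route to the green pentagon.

turn right 153°, forward 5.7 m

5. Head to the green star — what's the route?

turn right 115°, forward 9.7 m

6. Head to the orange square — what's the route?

turn left 160°, forward 7.1 m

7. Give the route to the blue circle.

turn right 131°, forward 5.6 m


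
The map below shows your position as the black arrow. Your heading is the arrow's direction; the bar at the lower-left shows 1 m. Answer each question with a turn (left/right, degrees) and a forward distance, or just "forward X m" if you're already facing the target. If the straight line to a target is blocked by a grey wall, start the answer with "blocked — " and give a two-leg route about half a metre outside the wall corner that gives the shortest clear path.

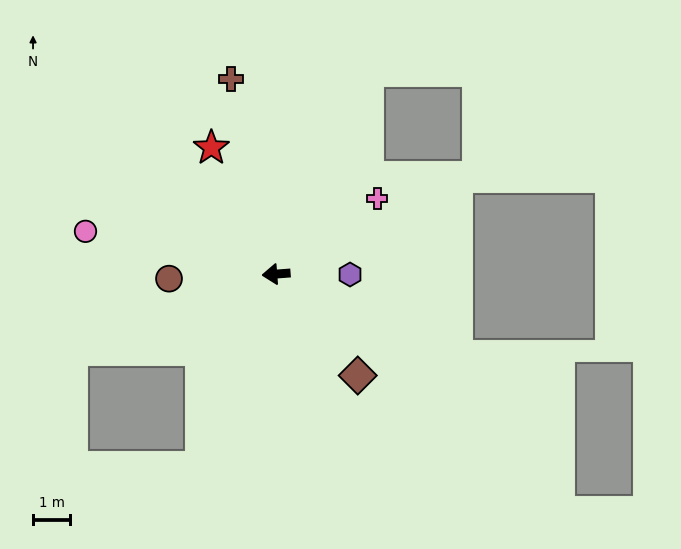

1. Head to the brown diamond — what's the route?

turn left 125°, forward 3.5 m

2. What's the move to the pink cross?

turn right 147°, forward 3.4 m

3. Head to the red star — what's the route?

turn right 67°, forward 3.8 m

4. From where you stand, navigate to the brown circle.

forward 2.9 m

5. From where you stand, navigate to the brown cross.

turn right 81°, forward 5.4 m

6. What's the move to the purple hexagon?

turn left 175°, forward 2.0 m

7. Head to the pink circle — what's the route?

turn right 17°, forward 5.3 m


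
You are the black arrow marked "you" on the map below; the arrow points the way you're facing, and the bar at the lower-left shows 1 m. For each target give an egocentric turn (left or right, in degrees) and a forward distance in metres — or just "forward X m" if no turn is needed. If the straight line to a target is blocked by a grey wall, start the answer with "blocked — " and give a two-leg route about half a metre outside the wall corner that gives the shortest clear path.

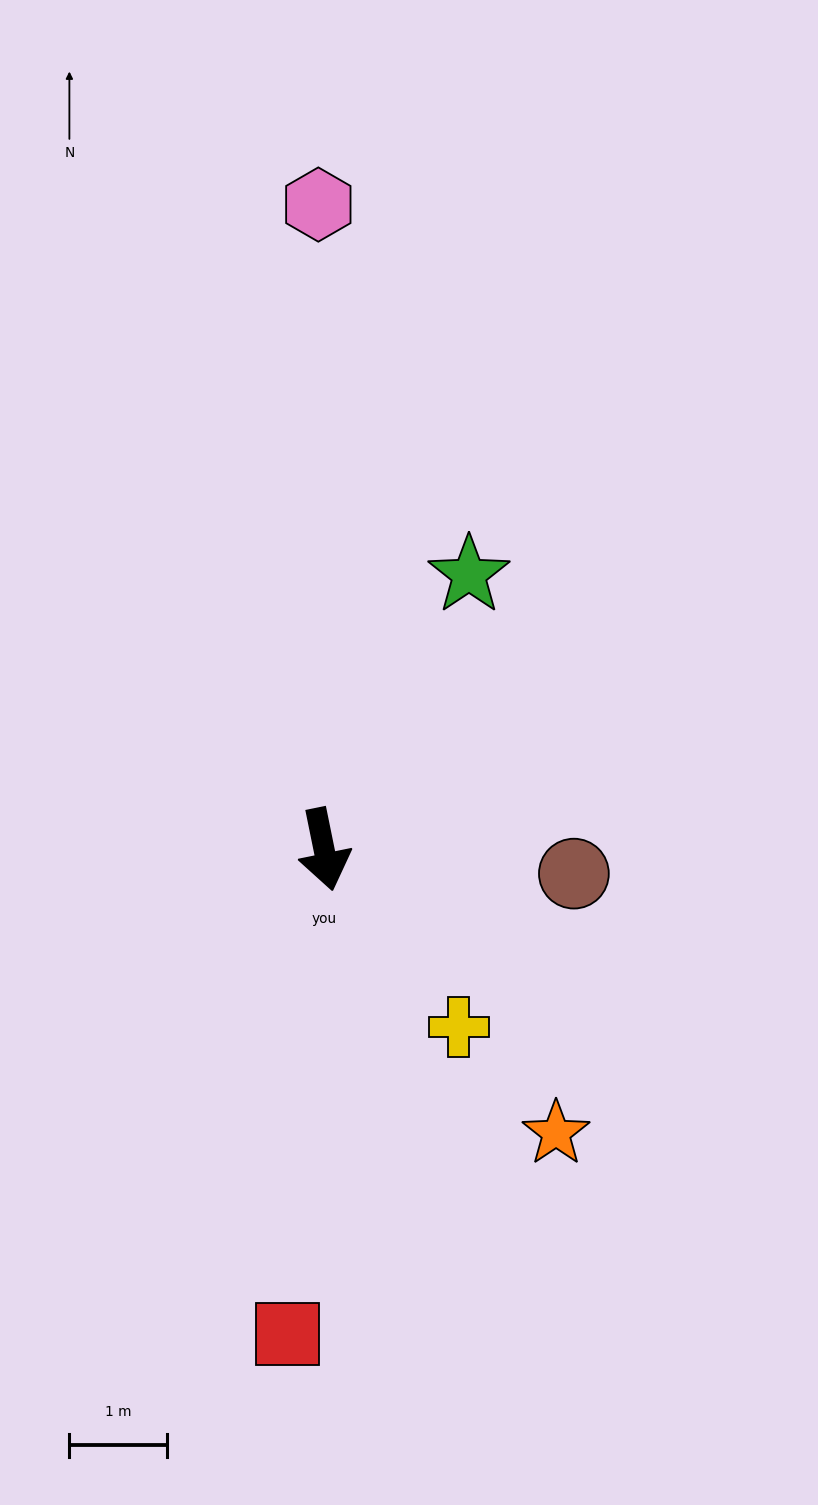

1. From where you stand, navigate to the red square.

turn right 16°, forward 5.0 m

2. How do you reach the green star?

turn left 141°, forward 3.2 m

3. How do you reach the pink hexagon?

turn left 169°, forward 6.6 m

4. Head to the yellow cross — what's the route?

turn left 26°, forward 2.3 m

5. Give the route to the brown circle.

turn left 73°, forward 2.6 m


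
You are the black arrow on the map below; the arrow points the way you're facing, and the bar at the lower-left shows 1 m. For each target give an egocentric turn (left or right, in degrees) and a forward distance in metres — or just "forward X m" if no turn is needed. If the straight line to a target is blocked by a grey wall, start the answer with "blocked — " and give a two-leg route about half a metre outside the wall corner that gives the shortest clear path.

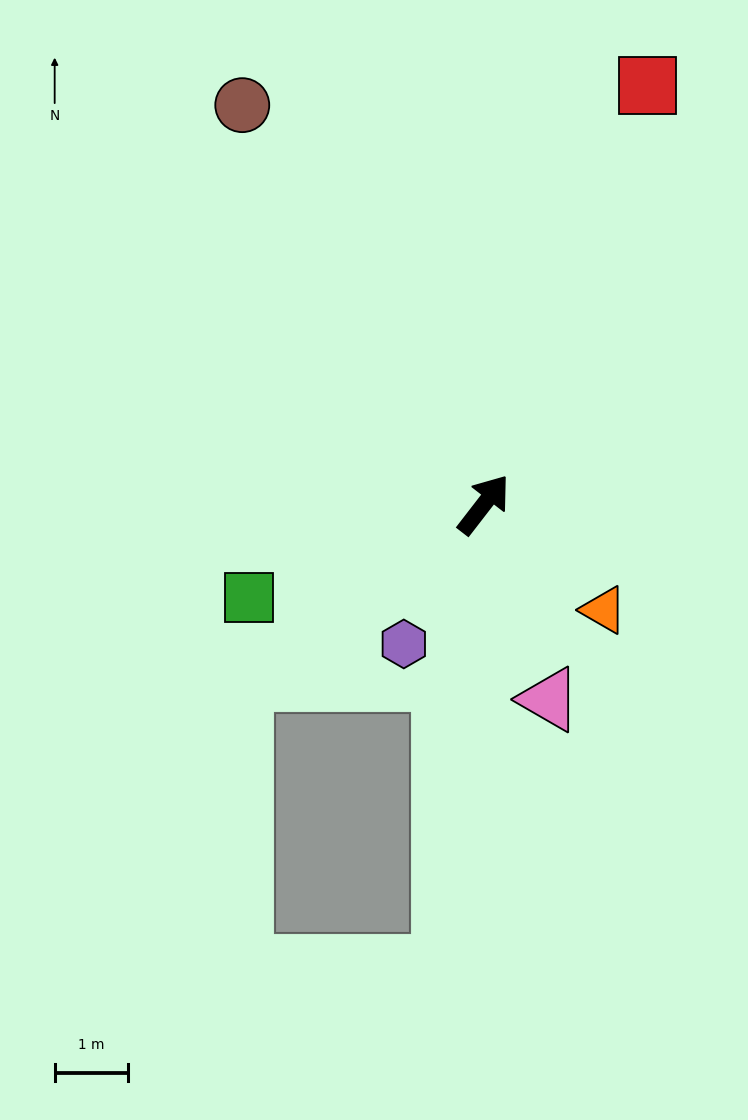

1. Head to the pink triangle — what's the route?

turn right 124°, forward 2.8 m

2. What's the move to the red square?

turn left 16°, forward 6.2 m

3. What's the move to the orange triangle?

turn right 94°, forward 2.2 m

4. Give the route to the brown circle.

turn left 69°, forward 6.4 m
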